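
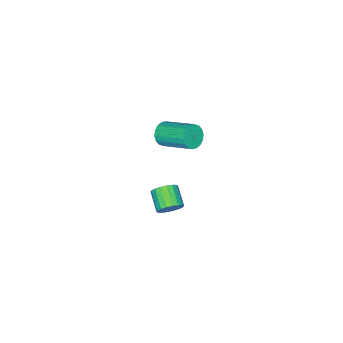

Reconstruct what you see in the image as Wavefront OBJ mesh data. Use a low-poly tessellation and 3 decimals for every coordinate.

v 3.735 2.868 -2.501
v 4.239 2.758 -2.138
v 3.688 1.961 -1.617
v 3.185 2.072 -1.979
v 4.098 2.951 -1.992
v 3.547 2.155 -1.47
v 3.885 3.128 -1.947
v 3.334 2.331 -1.425
v 3.643 3.253 -2.011
v 3.092 2.457 -1.489
v 3.419 3.303 -2.172
v 2.868 2.506 -1.65
v 3.257 3.266 -2.399
v 2.707 2.469 -1.877
v 3.191 3.15 -2.645
v 2.64 2.354 -2.123
v 3.232 2.979 -2.863
v 2.681 2.182 -2.342
v 3.373 2.785 -3.01
v 2.822 1.989 -2.488
v 3.586 2.609 -3.055
v 3.035 1.812 -2.533
v 3.828 2.483 -2.991
v 3.277 1.687 -2.469
v 4.052 2.434 -2.83
v 3.501 1.637 -2.308
v 4.213 2.471 -2.603
v 3.663 1.674 -2.081
v 4.28 2.586 -2.357
v 3.729 1.79 -1.835
v 3.76 2.575 2.988
v 4.124 2.804 2.541
v 4.065 4.353 3.286
v 3.7 4.125 3.732
v 3.871 2.843 2.44
v 3.811 4.392 3.184
v 3.595 2.829 2.446
v 3.536 4.378 3.191
v 3.352 2.765 2.561
v 3.293 4.314 3.305
v 3.19 2.663 2.759
v 3.131 4.213 3.504
v 3.141 2.544 3.003
v 3.081 4.094 3.748
v 3.214 2.431 3.244
v 3.155 3.981 3.989
v 3.395 2.347 3.434
v 3.336 3.896 4.179
v 3.649 2.308 3.536
v 3.589 3.857 4.28
v 3.924 2.322 3.529
v 3.865 3.871 4.274
v 4.167 2.386 3.415
v 4.108 3.935 4.159
v 4.329 2.487 3.216
v 4.27 4.037 3.961
v 4.379 2.606 2.972
v 4.319 4.156 3.717
v 4.305 2.719 2.731
v 4.246 4.269 3.476
f 2 1 5
f 2 5 3
f 3 5 6
f 3 6 4
f 5 1 7
f 5 7 6
f 6 7 8
f 6 8 4
f 7 1 9
f 7 9 8
f 8 9 10
f 8 10 4
f 9 1 11
f 9 11 10
f 10 11 12
f 10 12 4
f 11 1 13
f 11 13 12
f 12 13 14
f 12 14 4
f 13 1 15
f 13 15 14
f 14 15 16
f 14 16 4
f 15 1 17
f 15 17 16
f 16 17 18
f 16 18 4
f 17 1 19
f 17 19 18
f 18 19 20
f 18 20 4
f 19 1 21
f 19 21 20
f 20 21 22
f 20 22 4
f 21 1 23
f 21 23 22
f 22 23 24
f 22 24 4
f 23 1 25
f 23 25 24
f 24 25 26
f 24 26 4
f 25 1 27
f 25 27 26
f 26 27 28
f 26 28 4
f 27 1 29
f 27 29 28
f 28 29 30
f 28 30 4
f 29 1 2
f 29 2 30
f 30 2 3
f 30 3 4
f 32 31 35
f 32 35 33
f 33 35 36
f 33 36 34
f 35 31 37
f 35 37 36
f 36 37 38
f 36 38 34
f 37 31 39
f 37 39 38
f 38 39 40
f 38 40 34
f 39 31 41
f 39 41 40
f 40 41 42
f 40 42 34
f 41 31 43
f 41 43 42
f 42 43 44
f 42 44 34
f 43 31 45
f 43 45 44
f 44 45 46
f 44 46 34
f 45 31 47
f 45 47 46
f 46 47 48
f 46 48 34
f 47 31 49
f 47 49 48
f 48 49 50
f 48 50 34
f 49 31 51
f 49 51 50
f 50 51 52
f 50 52 34
f 51 31 53
f 51 53 52
f 52 53 54
f 52 54 34
f 53 31 55
f 53 55 54
f 54 55 56
f 54 56 34
f 55 31 57
f 55 57 56
f 56 57 58
f 56 58 34
f 57 31 59
f 57 59 58
f 58 59 60
f 58 60 34
f 59 31 32
f 59 32 60
f 60 32 33
f 60 33 34



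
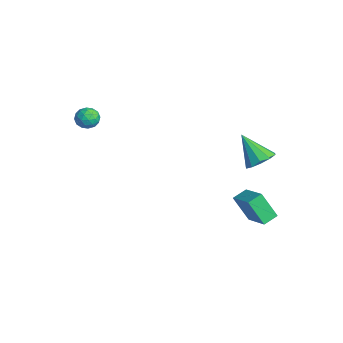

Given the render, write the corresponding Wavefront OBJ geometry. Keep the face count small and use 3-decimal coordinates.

v 3.192 3.601 -4.032
v 2.51 2.879 -2.436
v 2.928 4.517 -3.731
v 2.245 3.795 -2.135
v 4.935 3.825 -3.185
v 4.252 3.103 -1.589
v 4.67 4.741 -2.884
v 3.988 4.019 -1.288
v -3.259 -3.238 1.671
v -2.889 -3.552 2.306
v -4.191 -4.128 1.774
v -3.821 -4.442 2.409
v -4.161 -3.721 2.462
v -3.585 -3.171 2.398
v -3.495 -4.509 1.682
v -2.919 -3.959 1.618
v -3.034 -4.338 2.312
v -3.446 -3.851 2.794
v -3.634 -3.829 1.286
v -4.046 -3.342 1.768
v -2.992 -3.317 1.98
v -4.088 -4.363 2.1
v -4.288 -3.94 2.132
v -4.07 -4.124 2.504
v -3.402 -3.093 2.034
v -3.184 -3.278 2.407
v -3.932 -3.377 2.498
v -3.896 -4.402 1.673
v -3.678 -4.587 2.046
v -3.01 -3.556 1.576
v -2.792 -3.74 1.948
v -3.148 -4.303 1.582
v -2.86 -3.963 2.356
v -3.408 -4.487 2.417
v -3.216 -4.526 1.99
v -2.878 -4.202 1.952
v -3.102 -3.677 2.639
v -3.65 -4.201 2.7
v -3.85 -3.777 2.731
v -3.511 -3.453 2.694
v -3.188 -4.139 2.643
v -3.43 -3.479 1.38
v -3.978 -4.003 1.441
v -3.569 -4.227 1.386
v -3.23 -3.903 1.349
v -3.672 -3.193 1.663
v -4.22 -3.717 1.724
v -4.202 -3.478 2.128
v -3.864 -3.154 2.09
v -3.892 -3.541 1.437
v 3.558 4.086 1.26
v 4.182 3.313 1.373
v 2.382 3.374 2.86
v 4.385 3.776 1.729
v 4.272 4.358 1.905
v 3.886 4.836 1.835
v 3.375 5.027 1.545
v 2.934 4.86 1.146
v 2.731 4.397 0.791
v 2.844 3.815 0.614
v 3.229 3.337 0.685
v 3.74 3.145 0.975
f 2 4 1
f 5 2 1
f 1 4 3
f 3 5 1
f 2 8 4
f 6 2 5
f 6 8 2
f 4 8 3
f 7 5 3
f 3 8 7
f 7 6 5
f 8 6 7
f 9 46 25
f 46 20 49
f 25 49 14
f 46 49 25
f 9 25 21
f 25 14 26
f 21 26 10
f 25 26 21
f 9 21 30
f 21 10 31
f 30 31 16
f 21 31 30
f 9 30 42
f 30 16 45
f 42 45 19
f 30 45 42
f 9 42 46
f 42 19 50
f 46 50 20
f 42 50 46
f 10 26 37
f 26 14 40
f 37 40 18
f 26 40 37
f 14 49 27
f 49 20 48
f 27 48 13
f 49 48 27
f 20 50 47
f 50 19 43
f 47 43 11
f 50 43 47
f 19 45 44
f 45 16 32
f 44 32 15
f 45 32 44
f 16 31 36
f 31 10 33
f 36 33 17
f 31 33 36
f 12 38 24
f 38 18 39
f 24 39 13
f 38 39 24
f 12 24 22
f 24 13 23
f 22 23 11
f 24 23 22
f 12 22 29
f 22 11 28
f 29 28 15
f 22 28 29
f 12 29 34
f 29 15 35
f 34 35 17
f 29 35 34
f 12 34 38
f 34 17 41
f 38 41 18
f 34 41 38
f 13 39 27
f 39 18 40
f 27 40 14
f 39 40 27
f 11 23 47
f 23 13 48
f 47 48 20
f 23 48 47
f 15 28 44
f 28 11 43
f 44 43 19
f 28 43 44
f 17 35 36
f 35 15 32
f 36 32 16
f 35 32 36
f 18 41 37
f 41 17 33
f 37 33 10
f 41 33 37
f 52 51 54
f 52 54 53
f 54 51 55
f 54 55 53
f 55 51 56
f 55 56 53
f 56 51 57
f 56 57 53
f 57 51 58
f 57 58 53
f 58 51 59
f 58 59 53
f 59 51 60
f 59 60 53
f 60 51 61
f 60 61 53
f 61 51 62
f 61 62 53
f 62 51 52
f 62 52 53



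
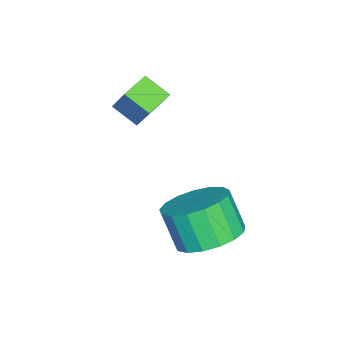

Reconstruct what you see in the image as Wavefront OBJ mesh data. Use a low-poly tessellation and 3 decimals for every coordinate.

v -0.776 1.764 3.306
v -1.018 0.964 3.8
v -0.381 2.253 4.293
v -0.623 1.454 4.786
v 0.123 1.386 3.134
v -0.119 0.587 3.627
v 0.518 1.876 4.12
v 0.276 1.076 4.614
v 2.736 4.189 0.988
v 3.719 4.206 1.327
v 3.327 3.647 2.491
v 2.344 3.631 2.152
v 3.535 4.644 1.474
v 3.143 4.086 2.639
v 3.167 4.978 1.511
v 2.775 4.419 2.676
v 2.701 5.131 1.427
v 2.309 4.573 2.592
v 2.243 5.068 1.243
v 1.851 4.51 2.408
v 1.898 4.804 1
v 1.506 4.246 2.165
v 1.745 4.4 0.755
v 1.352 3.841 1.919
v 1.819 3.946 0.562
v 1.426 3.388 1.727
v 2.103 3.549 0.467
v 1.711 2.99 1.632
v 2.532 3.298 0.492
v 2.14 2.74 1.657
v 3.008 3.251 0.63
v 2.616 2.693 1.794
v 3.422 3.42 0.849
v 3.03 2.861 2.014
v 3.678 3.764 1.101
v 3.286 3.206 2.266
f 2 4 1
f 5 2 1
f 1 4 3
f 3 5 1
f 2 8 4
f 6 2 5
f 6 8 2
f 4 8 3
f 7 5 3
f 3 8 7
f 7 6 5
f 8 6 7
f 10 9 13
f 10 13 11
f 11 13 14
f 11 14 12
f 13 9 15
f 13 15 14
f 14 15 16
f 14 16 12
f 15 9 17
f 15 17 16
f 16 17 18
f 16 18 12
f 17 9 19
f 17 19 18
f 18 19 20
f 18 20 12
f 19 9 21
f 19 21 20
f 20 21 22
f 20 22 12
f 21 9 23
f 21 23 22
f 22 23 24
f 22 24 12
f 23 9 25
f 23 25 24
f 24 25 26
f 24 26 12
f 25 9 27
f 25 27 26
f 26 27 28
f 26 28 12
f 27 9 29
f 27 29 28
f 28 29 30
f 28 30 12
f 29 9 31
f 29 31 30
f 30 31 32
f 30 32 12
f 31 9 33
f 31 33 32
f 32 33 34
f 32 34 12
f 33 9 35
f 33 35 34
f 34 35 36
f 34 36 12
f 35 9 10
f 35 10 36
f 36 10 11
f 36 11 12



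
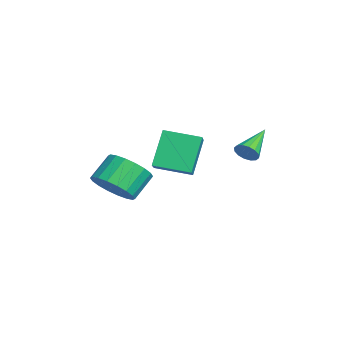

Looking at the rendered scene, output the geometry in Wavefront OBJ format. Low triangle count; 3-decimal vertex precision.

v 3.113 3.114 2.972
v 3.404 3.159 3.425
v 1.927 4.006 3.648
v 3.48 3.378 3.267
v 3.456 3.526 3.031
v 3.341 3.563 2.779
v 3.165 3.48 2.579
v 2.974 3.299 2.485
v 2.821 3.068 2.52
v 2.745 2.849 2.678
v 2.769 2.702 2.914
v 2.884 2.664 3.165
v 3.06 2.747 3.366
v 3.251 2.928 3.46
v -1.783 0.455 1.938
v -0.716 0.271 2.602
v -1.344 2 1.661
v -0.277 1.816 2.324
v -0.903 -0.076 0.376
v 0.164 -0.26 1.039
v -0.464 1.469 0.098
v 0.603 1.285 0.762
v -0.705 -1.788 -0.624
v 0.201 -1.287 -0.354
v -0.509 -0.491 0.554
v -1.415 -0.992 0.284
v 0.037 -1.022 -0.714
v -0.673 -0.227 0.193
v -0.274 -0.909 -1.057
v -0.984 -0.114 -0.149
v -0.67 -0.97 -1.313
v -1.38 -0.175 -0.406
v -1.074 -1.193 -1.433
v -1.784 -0.398 -0.526
v -1.404 -1.534 -1.393
v -2.114 -0.738 -0.486
v -1.596 -1.925 -1.2
v -2.306 -1.129 -0.293
v -1.611 -2.289 -0.894
v -2.321 -1.493 0.014
v -1.447 -2.553 -0.533
v -2.157 -1.758 0.374
v -1.136 -2.666 -0.191
v -1.846 -1.871 0.717
v -0.74 -2.605 0.066
v -1.45 -1.81 0.973
v -0.336 -2.382 0.186
v -1.046 -1.587 1.093
v -0.006 -2.042 0.146
v -0.716 -1.246 1.053
v 0.186 -1.651 -0.047
v -0.524 -0.855 0.86
f 2 1 4
f 2 4 3
f 4 1 5
f 4 5 3
f 5 1 6
f 5 6 3
f 6 1 7
f 6 7 3
f 7 1 8
f 7 8 3
f 8 1 9
f 8 9 3
f 9 1 10
f 9 10 3
f 10 1 11
f 10 11 3
f 11 1 12
f 11 12 3
f 12 1 13
f 12 13 3
f 13 1 14
f 13 14 3
f 14 1 2
f 14 2 3
f 16 18 15
f 19 16 15
f 15 18 17
f 17 19 15
f 16 22 18
f 20 16 19
f 20 22 16
f 18 22 17
f 21 19 17
f 17 22 21
f 21 20 19
f 22 20 21
f 24 23 27
f 24 27 25
f 25 27 28
f 25 28 26
f 27 23 29
f 27 29 28
f 28 29 30
f 28 30 26
f 29 23 31
f 29 31 30
f 30 31 32
f 30 32 26
f 31 23 33
f 31 33 32
f 32 33 34
f 32 34 26
f 33 23 35
f 33 35 34
f 34 35 36
f 34 36 26
f 35 23 37
f 35 37 36
f 36 37 38
f 36 38 26
f 37 23 39
f 37 39 38
f 38 39 40
f 38 40 26
f 39 23 41
f 39 41 40
f 40 41 42
f 40 42 26
f 41 23 43
f 41 43 42
f 42 43 44
f 42 44 26
f 43 23 45
f 43 45 44
f 44 45 46
f 44 46 26
f 45 23 47
f 45 47 46
f 46 47 48
f 46 48 26
f 47 23 49
f 47 49 48
f 48 49 50
f 48 50 26
f 49 23 51
f 49 51 50
f 50 51 52
f 50 52 26
f 51 23 24
f 51 24 52
f 52 24 25
f 52 25 26



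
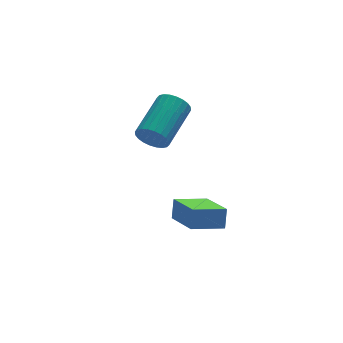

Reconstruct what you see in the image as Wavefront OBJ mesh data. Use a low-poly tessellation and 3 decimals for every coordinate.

v -0.211 -2.753 -1.047
v -0.032 -2.443 -0.332
v -0.314 -1.177 -1.703
v -0.135 -0.867 -0.988
v 0.995 -2.793 -1.332
v 1.174 -2.483 -0.617
v 0.892 -1.217 -1.988
v 1.071 -0.907 -1.273
v -0.915 -0.917 2.451
v -0.577 -0.987 1.924
v 0.633 0.208 2.542
v 0.295 0.277 3.069
v -0.727 -0.803 1.86
v 0.484 0.392 2.479
v -0.905 -0.636 1.887
v 0.305 0.559 2.506
v -1.085 -0.512 2
v 0.125 0.683 2.618
v -1.239 -0.449 2.181
v -0.029 0.746 2.8
v -1.344 -0.458 2.403
v -0.134 0.737 3.022
v -1.384 -0.537 2.633
v -0.173 0.658 3.251
v -1.352 -0.674 2.834
v -0.141 0.521 3.453
v -1.253 -0.848 2.978
v -0.043 0.347 3.596
v -1.104 -1.032 3.041
v 0.107 0.163 3.66
v -0.925 -1.199 3.014
v 0.285 -0.004 3.633
v -0.745 -1.323 2.902
v 0.465 -0.128 3.52
v -0.591 -1.386 2.72
v 0.619 -0.191 3.339
v -0.486 -1.377 2.498
v 0.724 -0.182 3.117
v -0.447 -1.298 2.269
v 0.764 -0.103 2.887
v -0.479 -1.161 2.067
v 0.732 0.034 2.686
f 2 4 1
f 5 2 1
f 1 4 3
f 3 5 1
f 2 8 4
f 6 2 5
f 6 8 2
f 4 8 3
f 7 5 3
f 3 8 7
f 7 6 5
f 8 6 7
f 10 9 13
f 10 13 11
f 11 13 14
f 11 14 12
f 13 9 15
f 13 15 14
f 14 15 16
f 14 16 12
f 15 9 17
f 15 17 16
f 16 17 18
f 16 18 12
f 17 9 19
f 17 19 18
f 18 19 20
f 18 20 12
f 19 9 21
f 19 21 20
f 20 21 22
f 20 22 12
f 21 9 23
f 21 23 22
f 22 23 24
f 22 24 12
f 23 9 25
f 23 25 24
f 24 25 26
f 24 26 12
f 25 9 27
f 25 27 26
f 26 27 28
f 26 28 12
f 27 9 29
f 27 29 28
f 28 29 30
f 28 30 12
f 29 9 31
f 29 31 30
f 30 31 32
f 30 32 12
f 31 9 33
f 31 33 32
f 32 33 34
f 32 34 12
f 33 9 35
f 33 35 34
f 34 35 36
f 34 36 12
f 35 9 37
f 35 37 36
f 36 37 38
f 36 38 12
f 37 9 39
f 37 39 38
f 38 39 40
f 38 40 12
f 39 9 41
f 39 41 40
f 40 41 42
f 40 42 12
f 41 9 10
f 41 10 42
f 42 10 11
f 42 11 12



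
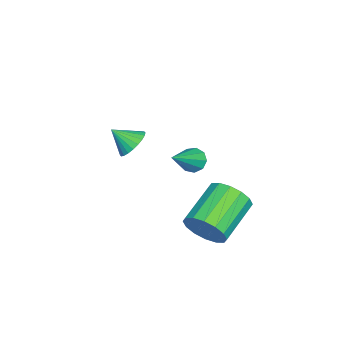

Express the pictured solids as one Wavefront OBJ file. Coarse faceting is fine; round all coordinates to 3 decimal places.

v -2.965 -2.901 1.519
v -2.643 -3.341 0.976
v -2.915 -3.779 2.261
v -2.4 -3.219 1.104
v -2.243 -3.048 1.296
v -2.197 -2.855 1.521
v -2.267 -2.669 1.746
v -2.444 -2.518 1.937
v -2.7 -2.426 2.064
v -2.996 -2.406 2.108
v -3.288 -2.461 2.063
v -3.531 -2.583 1.934
v -3.687 -2.754 1.743
v -3.734 -2.947 1.517
v -3.664 -3.133 1.292
v -3.487 -3.284 1.102
v -3.231 -3.376 0.975
v -2.934 -3.396 0.931
v 0.058 0.368 3.393
v 0.335 0.136 2.939
v 1.502 -0.088 4.507
v 0.429 0.52 2.974
v 0.349 0.833 3.205
v 0.133 0.928 3.524
v -0.118 0.76 3.782
v -0.287 0.409 3.857
v -0.295 0.039 3.716
v -0.137 -0.178 3.423
v 0.111 -0.139 3.116
v 1.573 1.228 0.63
v 2.024 1.745 1.287
v 0.237 2.309 2.068
v -0.213 1.792 1.41
v 1.956 2.051 0.908
v 0.169 2.616 1.689
v 1.785 2.137 0.455
v -0.002 2.702 1.236
v 1.557 1.979 0.049
v -0.229 2.544 0.83
v 1.334 1.62 -0.202
v -0.453 2.185 0.579
v 1.175 1.156 -0.23
v -0.612 1.72 0.551
v 1.123 0.711 -0.028
v -0.664 1.275 0.753
v 1.191 0.404 0.351
v -0.596 0.969 1.132
v 1.362 0.318 0.804
v -0.425 0.883 1.585
v 1.589 0.476 1.21
v -0.197 1.041 1.991
v 1.813 0.835 1.461
v 0.026 1.4 2.242
v 1.972 1.3 1.489
v 0.185 1.864 2.27
f 2 1 4
f 2 4 3
f 4 1 5
f 4 5 3
f 5 1 6
f 5 6 3
f 6 1 7
f 6 7 3
f 7 1 8
f 7 8 3
f 8 1 9
f 8 9 3
f 9 1 10
f 9 10 3
f 10 1 11
f 10 11 3
f 11 1 12
f 11 12 3
f 12 1 13
f 12 13 3
f 13 1 14
f 13 14 3
f 14 1 15
f 14 15 3
f 15 1 16
f 15 16 3
f 16 1 17
f 16 17 3
f 17 1 18
f 17 18 3
f 18 1 2
f 18 2 3
f 20 19 22
f 20 22 21
f 22 19 23
f 22 23 21
f 23 19 24
f 23 24 21
f 24 19 25
f 24 25 21
f 25 19 26
f 25 26 21
f 26 19 27
f 26 27 21
f 27 19 28
f 27 28 21
f 28 19 29
f 28 29 21
f 29 19 20
f 29 20 21
f 31 30 34
f 31 34 32
f 32 34 35
f 32 35 33
f 34 30 36
f 34 36 35
f 35 36 37
f 35 37 33
f 36 30 38
f 36 38 37
f 37 38 39
f 37 39 33
f 38 30 40
f 38 40 39
f 39 40 41
f 39 41 33
f 40 30 42
f 40 42 41
f 41 42 43
f 41 43 33
f 42 30 44
f 42 44 43
f 43 44 45
f 43 45 33
f 44 30 46
f 44 46 45
f 45 46 47
f 45 47 33
f 46 30 48
f 46 48 47
f 47 48 49
f 47 49 33
f 48 30 50
f 48 50 49
f 49 50 51
f 49 51 33
f 50 30 52
f 50 52 51
f 51 52 53
f 51 53 33
f 52 30 54
f 52 54 53
f 53 54 55
f 53 55 33
f 54 30 31
f 54 31 55
f 55 31 32
f 55 32 33



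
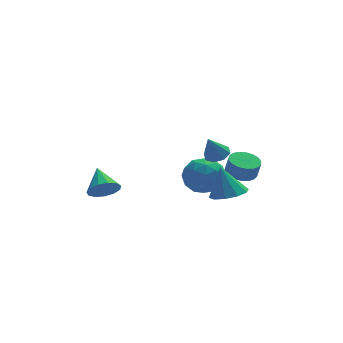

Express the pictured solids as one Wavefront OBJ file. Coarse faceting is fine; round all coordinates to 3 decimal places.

v 3.54 0.339 -0.252
v 4.056 -0.347 -0.446
v 4.217 -0.504 0.539
v 3.7 0.181 0.732
v 4.296 -0.07 -0.441
v 4.456 -0.228 0.544
v 4.405 0.277 -0.403
v 4.565 0.12 0.582
v 4.364 0.635 -0.339
v 4.524 0.478 0.646
v 4.181 0.942 -0.26
v 4.341 0.784 0.724
v 3.886 1.144 -0.18
v 4.047 0.987 0.805
v 3.532 1.207 -0.112
v 3.693 1.05 0.872
v 3.18 1.12 -0.069
v 3.34 0.963 0.916
v 2.889 0.898 -0.057
v 3.05 0.741 0.928
v 2.711 0.579 -0.079
v 2.872 0.422 0.906
v 2.677 0.219 -0.131
v 2.837 0.061 0.854
v 2.791 -0.121 -0.204
v 2.951 -0.279 0.781
v 3.035 -0.381 -0.285
v 3.195 -0.539 0.699
v 3.366 -0.517 -0.361
v 3.527 -0.675 0.624
v 3.728 -0.505 -0.418
v 3.888 -0.662 0.567
v 2.405 1.569 0.185
v 2.899 0.887 -0.727
v 0.581 1.313 -0.613
v 1.075 0.631 -1.525
v 1.051 0.192 -0.365
v 2.179 0.35 0.129
v 1.301 1.85 -1.469
v 2.429 2.008 -0.975
v 2.217 1.061 -1.748
v 2.063 0.036 -1.066
v 1.417 2.164 -0.274
v 1.263 1.139 0.408
v 2.812 1.251 -0.201
v 0.668 0.949 -1.139
v 0.654 0.691 -0.457
v 0.944 0.291 -0.993
v 2.389 0.935 0.302
v 2.679 0.534 -0.234
v 1.593 0.125 -0.021
v 0.801 1.666 -1.106
v 1.091 1.265 -1.642
v 2.536 1.909 -0.347
v 2.826 1.509 -0.883
v 1.887 2.075 -1.319
v 2.702 0.952 -1.337
v 1.63 0.802 -1.806
v 1.763 1.518 -1.773
v 2.425 1.611 -1.483
v 2.611 0.35 -0.936
v 1.539 0.199 -1.405
v 1.525 -0.059 -0.723
v 2.188 0.034 -0.433
v 2.21 0.452 -1.537
v 1.941 2.001 0.065
v 0.869 1.85 -0.404
v 1.292 2.166 -0.907
v 1.955 2.259 -0.617
v 1.85 1.398 0.466
v 0.778 1.248 -0.003
v 1.055 0.589 0.143
v 1.717 0.682 0.433
v 1.27 1.748 0.197
v -3.251 2.958 -2.112
v -2.344 2.835 -1.857
v -3.289 4.422 -1.268
v -2.335 3.102 -2.32
v -2.617 3.324 -2.718
v -3.1 3.429 -2.923
v -3.631 3.385 -2.87
v -4.041 3.205 -2.577
v -4.2 2.947 -2.136
v -4.058 2.692 -1.688
v -3.659 2.522 -1.374
v -3.131 2.49 -1.294
v -2.641 2.607 -1.474
v 1.808 -1.078 2.301
v 2.157 -0.488 2.552
v 1.252 -1.302 3.599
v 1.648 -0.368 2.354
v 1.233 -0.665 2.125
v 1.156 -1.203 1.999
v 1.46 -1.669 2.05
v 1.969 -1.788 2.248
v 2.384 -1.492 2.477
v 2.461 -0.953 2.603
v 2.322 -1.536 -0.518
v 3.07 -2.195 -0.159
v 2.038 -0.944 1.158
v 3.358 -1.626 -0.311
v 3.249 -1.023 -0.542
v 2.787 -0.616 -0.764
v 2.147 -0.56 -0.892
v 1.574 -0.877 -0.878
v 1.286 -1.446 -0.725
v 1.395 -2.049 -0.494
v 1.857 -2.456 -0.272
v 2.497 -2.512 -0.144
f 2 1 5
f 2 5 3
f 3 5 6
f 3 6 4
f 5 1 7
f 5 7 6
f 6 7 8
f 6 8 4
f 7 1 9
f 7 9 8
f 8 9 10
f 8 10 4
f 9 1 11
f 9 11 10
f 10 11 12
f 10 12 4
f 11 1 13
f 11 13 12
f 12 13 14
f 12 14 4
f 13 1 15
f 13 15 14
f 14 15 16
f 14 16 4
f 15 1 17
f 15 17 16
f 16 17 18
f 16 18 4
f 17 1 19
f 17 19 18
f 18 19 20
f 18 20 4
f 19 1 21
f 19 21 20
f 20 21 22
f 20 22 4
f 21 1 23
f 21 23 22
f 22 23 24
f 22 24 4
f 23 1 25
f 23 25 24
f 24 25 26
f 24 26 4
f 25 1 27
f 25 27 26
f 26 27 28
f 26 28 4
f 27 1 29
f 27 29 28
f 28 29 30
f 28 30 4
f 29 1 31
f 29 31 30
f 30 31 32
f 30 32 4
f 31 1 2
f 31 2 32
f 32 2 3
f 32 3 4
f 33 70 49
f 70 44 73
f 49 73 38
f 70 73 49
f 33 49 45
f 49 38 50
f 45 50 34
f 49 50 45
f 33 45 54
f 45 34 55
f 54 55 40
f 45 55 54
f 33 54 66
f 54 40 69
f 66 69 43
f 54 69 66
f 33 66 70
f 66 43 74
f 70 74 44
f 66 74 70
f 34 50 61
f 50 38 64
f 61 64 42
f 50 64 61
f 38 73 51
f 73 44 72
f 51 72 37
f 73 72 51
f 44 74 71
f 74 43 67
f 71 67 35
f 74 67 71
f 43 69 68
f 69 40 56
f 68 56 39
f 69 56 68
f 40 55 60
f 55 34 57
f 60 57 41
f 55 57 60
f 36 62 48
f 62 42 63
f 48 63 37
f 62 63 48
f 36 48 46
f 48 37 47
f 46 47 35
f 48 47 46
f 36 46 53
f 46 35 52
f 53 52 39
f 46 52 53
f 36 53 58
f 53 39 59
f 58 59 41
f 53 59 58
f 36 58 62
f 58 41 65
f 62 65 42
f 58 65 62
f 37 63 51
f 63 42 64
f 51 64 38
f 63 64 51
f 35 47 71
f 47 37 72
f 71 72 44
f 47 72 71
f 39 52 68
f 52 35 67
f 68 67 43
f 52 67 68
f 41 59 60
f 59 39 56
f 60 56 40
f 59 56 60
f 42 65 61
f 65 41 57
f 61 57 34
f 65 57 61
f 76 75 78
f 76 78 77
f 78 75 79
f 78 79 77
f 79 75 80
f 79 80 77
f 80 75 81
f 80 81 77
f 81 75 82
f 81 82 77
f 82 75 83
f 82 83 77
f 83 75 84
f 83 84 77
f 84 75 85
f 84 85 77
f 85 75 86
f 85 86 77
f 86 75 87
f 86 87 77
f 87 75 76
f 87 76 77
f 89 88 91
f 89 91 90
f 91 88 92
f 91 92 90
f 92 88 93
f 92 93 90
f 93 88 94
f 93 94 90
f 94 88 95
f 94 95 90
f 95 88 96
f 95 96 90
f 96 88 97
f 96 97 90
f 97 88 89
f 97 89 90
f 99 98 101
f 99 101 100
f 101 98 102
f 101 102 100
f 102 98 103
f 102 103 100
f 103 98 104
f 103 104 100
f 104 98 105
f 104 105 100
f 105 98 106
f 105 106 100
f 106 98 107
f 106 107 100
f 107 98 108
f 107 108 100
f 108 98 109
f 108 109 100
f 109 98 99
f 109 99 100



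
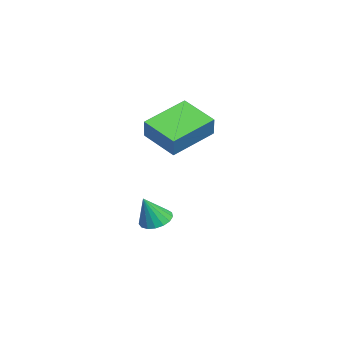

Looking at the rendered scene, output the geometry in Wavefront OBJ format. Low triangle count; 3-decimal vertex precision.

v 1.292 -0.549 -0.965
v 1.63 -1.081 -1.269
v 1.688 -1.011 0.285
v 1.861 -0.839 -1.252
v 1.962 -0.53 -1.17
v 1.909 -0.226 -1.04
v 1.715 0.005 -0.894
v 1.424 0.109 -0.763
v 1.104 0.062 -0.679
v 0.826 -0.125 -0.661
v 0.655 -0.409 -0.712
v 0.63 -0.724 -0.821
v 0.757 -1 -0.963
v 1.007 -1.172 -1.105
v 1.322 -1.202 -1.216
v 0.131 0.509 4.188
v 0.678 0.533 5.084
v 1.135 1.648 3.544
v 1.682 1.673 4.44
v 1.358 -0.973 3.48
v 1.905 -0.948 4.376
v 2.362 0.167 2.836
v 2.909 0.191 3.732
f 2 1 4
f 2 4 3
f 4 1 5
f 4 5 3
f 5 1 6
f 5 6 3
f 6 1 7
f 6 7 3
f 7 1 8
f 7 8 3
f 8 1 9
f 8 9 3
f 9 1 10
f 9 10 3
f 10 1 11
f 10 11 3
f 11 1 12
f 11 12 3
f 12 1 13
f 12 13 3
f 13 1 14
f 13 14 3
f 14 1 15
f 14 15 3
f 15 1 2
f 15 2 3
f 17 19 16
f 20 17 16
f 16 19 18
f 18 20 16
f 17 23 19
f 21 17 20
f 21 23 17
f 19 23 18
f 22 20 18
f 18 23 22
f 22 21 20
f 23 21 22



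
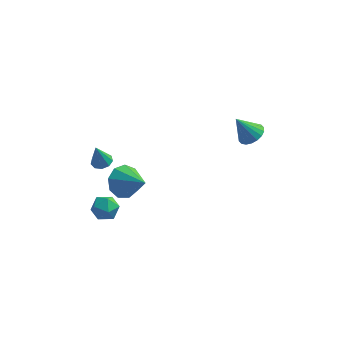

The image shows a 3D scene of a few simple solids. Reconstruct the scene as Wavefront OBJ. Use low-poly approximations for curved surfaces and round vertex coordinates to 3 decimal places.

v -2.721 -1.167 -2.311
v -2.216 -1.866 -2.34
v -3.784 -1.914 -2.82
v -3.279 -2.613 -2.849
v -3.522 -2.287 -2.088
v -2.866 -1.826 -1.774
v -3.134 -1.954 -3.386
v -2.478 -1.493 -3.072
v -2.472 -2.352 -3.004
v -2.712 -2.558 -2.202
v -3.288 -1.222 -2.958
v -3.528 -1.428 -2.156
v 4.355 3.259 -0.277
v 5.008 3.535 0.155
v 3.485 3.201 1.077
v 4.836 3.847 0.058
v 4.568 4.043 -0.106
v 4.259 4.083 -0.303
v 3.968 3.96 -0.495
v 3.754 3.699 -0.644
v 3.659 3.35 -0.72
v 3.702 2.983 -0.708
v 3.874 2.671 -0.611
v 4.142 2.476 -0.448
v 4.451 2.435 -0.25
v 4.742 2.558 -0.058
v 4.956 2.82 0.091
v 5.051 3.169 0.167
v -3.462 0.183 -0.546
v -2.854 0.164 -0.426
v -3.738 0.017 0.826
v -2.993 0.564 -0.406
v -3.352 0.786 -0.451
v -3.762 0.725 -0.541
v -4.032 0.411 -0.633
v -4.035 -0.01 -0.685
v -3.769 -0.341 -0.672
v -3.36 -0.426 -0.6
v -2.999 -0.227 -0.503
v -2.109 -0.774 -1.237
v -1.772 -1.311 -2.087
v -0.811 -1.786 -0.083
v -1.378 -0.708 -2.002
v -1.326 -0.136 -1.559
v -1.64 0.137 -0.965
v -2.174 -0.016 -0.499
v -2.677 -0.524 -0.378
v -2.915 -1.149 -0.659
v -2.775 -1.598 -1.21
v -2.324 -1.662 -1.774
f 1 12 6
f 1 6 2
f 1 2 8
f 1 8 11
f 1 11 12
f 2 6 10
f 6 12 5
f 12 11 3
f 11 8 7
f 8 2 9
f 4 10 5
f 4 5 3
f 4 3 7
f 4 7 9
f 4 9 10
f 5 10 6
f 3 5 12
f 7 3 11
f 9 7 8
f 10 9 2
f 14 13 16
f 14 16 15
f 16 13 17
f 16 17 15
f 17 13 18
f 17 18 15
f 18 13 19
f 18 19 15
f 19 13 20
f 19 20 15
f 20 13 21
f 20 21 15
f 21 13 22
f 21 22 15
f 22 13 23
f 22 23 15
f 23 13 24
f 23 24 15
f 24 13 25
f 24 25 15
f 25 13 26
f 25 26 15
f 26 13 27
f 26 27 15
f 27 13 28
f 27 28 15
f 28 13 14
f 28 14 15
f 30 29 32
f 30 32 31
f 32 29 33
f 32 33 31
f 33 29 34
f 33 34 31
f 34 29 35
f 34 35 31
f 35 29 36
f 35 36 31
f 36 29 37
f 36 37 31
f 37 29 38
f 37 38 31
f 38 29 39
f 38 39 31
f 39 29 30
f 39 30 31
f 41 40 43
f 41 43 42
f 43 40 44
f 43 44 42
f 44 40 45
f 44 45 42
f 45 40 46
f 45 46 42
f 46 40 47
f 46 47 42
f 47 40 48
f 47 48 42
f 48 40 49
f 48 49 42
f 49 40 50
f 49 50 42
f 50 40 41
f 50 41 42



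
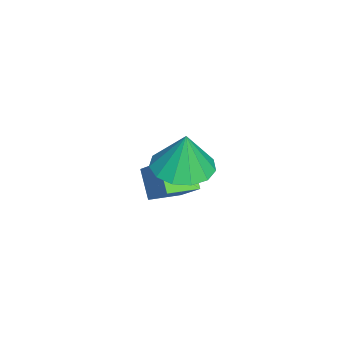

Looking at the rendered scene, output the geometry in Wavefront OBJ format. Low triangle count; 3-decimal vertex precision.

v -1.875 -0.483 -2.141
v -1.237 -0.205 -2.22
v -1.785 -0.397 -1.119
v -1.491 0.097 -2.223
v -1.867 0.214 -2.201
v -2.245 0.11 -2.159
v -2.506 -0.182 -2.112
v -2.566 -0.57 -2.074
v -2.406 -0.93 -2.057
v -2.078 -1.149 -2.068
v -1.685 -1.156 -2.101
v -1.352 -0.949 -2.147
v -1.185 -0.594 -2.192
v -3.771 -0.814 -4.69
v -4.31 -1.078 -4.102
v -3.252 -0.308 -3.987
v -3.79 -0.573 -3.399
v -3.31 -1.467 -4.561
v -3.848 -1.732 -3.973
v -2.79 -0.962 -3.858
v -3.329 -1.226 -3.27
f 2 1 4
f 2 4 3
f 4 1 5
f 4 5 3
f 5 1 6
f 5 6 3
f 6 1 7
f 6 7 3
f 7 1 8
f 7 8 3
f 8 1 9
f 8 9 3
f 9 1 10
f 9 10 3
f 10 1 11
f 10 11 3
f 11 1 12
f 11 12 3
f 12 1 13
f 12 13 3
f 13 1 2
f 13 2 3
f 15 17 14
f 18 15 14
f 14 17 16
f 16 18 14
f 15 21 17
f 19 15 18
f 19 21 15
f 17 21 16
f 20 18 16
f 16 21 20
f 20 19 18
f 21 19 20



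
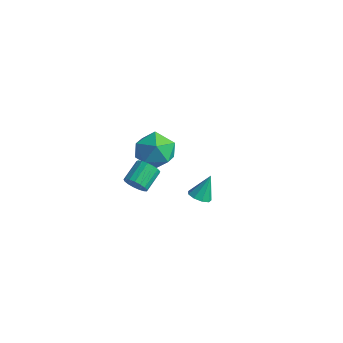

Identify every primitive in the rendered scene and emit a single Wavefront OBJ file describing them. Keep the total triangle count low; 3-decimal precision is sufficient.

v -0.602 -0.396 1.13
v -0.097 -0.137 0.793
v -0.293 0.975 1.353
v -0.798 0.716 1.69
v -0.347 -0.086 0.606
v -0.543 1.025 1.166
v -0.655 -0.107 0.539
v -0.851 1.004 1.099
v -0.951 -0.194 0.607
v -1.147 0.918 1.168
v -1.167 -0.327 0.795
v -1.363 0.785 1.356
v -1.253 -0.475 1.06
v -1.449 0.636 1.621
v -1.191 -0.606 1.341
v -1.387 0.505 1.901
v -0.994 -0.688 1.573
v -1.189 0.423 2.134
v -0.706 -0.704 1.704
v -0.902 0.408 2.265
v -0.395 -0.648 1.703
v -0.591 0.463 2.264
v -0.132 -0.535 1.571
v -0.328 0.576 2.132
v 0.024 -0.39 1.338
v -0.172 0.721 1.898
v 0.037 -0.246 1.057
v -0.159 0.865 1.617
v 3.301 -0.125 2.626
v 3.899 -0.14 2.584
v 3.399 0.545 3.794
v 3.754 0.198 2.402
v 3.397 0.385 2.325
v 2.995 0.333 2.389
v 2.736 0.067 2.564
v 2.741 -0.289 2.768
v 3.008 -0.569 2.906
v 3.412 -0.641 2.913
v 3.764 -0.471 2.786
v -4.281 3.865 -0.326
v -3.675 4.08 -1.362
v -2.625 3.18 0.502
v -2.019 3.395 -0.534
v -2.421 4.328 0.142
v -3.444 4.75 -0.369
v -2.856 2.51 -0.491
v -3.879 2.932 -1.002
v -2.794 3.242 -1.464
v -2.525 4.366 -1.073
v -3.775 2.894 0.213
v -3.506 4.018 0.604
f 2 1 5
f 2 5 3
f 3 5 6
f 3 6 4
f 5 1 7
f 5 7 6
f 6 7 8
f 6 8 4
f 7 1 9
f 7 9 8
f 8 9 10
f 8 10 4
f 9 1 11
f 9 11 10
f 10 11 12
f 10 12 4
f 11 1 13
f 11 13 12
f 12 13 14
f 12 14 4
f 13 1 15
f 13 15 14
f 14 15 16
f 14 16 4
f 15 1 17
f 15 17 16
f 16 17 18
f 16 18 4
f 17 1 19
f 17 19 18
f 18 19 20
f 18 20 4
f 19 1 21
f 19 21 20
f 20 21 22
f 20 22 4
f 21 1 23
f 21 23 22
f 22 23 24
f 22 24 4
f 23 1 25
f 23 25 24
f 24 25 26
f 24 26 4
f 25 1 27
f 25 27 26
f 26 27 28
f 26 28 4
f 27 1 2
f 27 2 28
f 28 2 3
f 28 3 4
f 30 29 32
f 30 32 31
f 32 29 33
f 32 33 31
f 33 29 34
f 33 34 31
f 34 29 35
f 34 35 31
f 35 29 36
f 35 36 31
f 36 29 37
f 36 37 31
f 37 29 38
f 37 38 31
f 38 29 39
f 38 39 31
f 39 29 30
f 39 30 31
f 40 51 45
f 40 45 41
f 40 41 47
f 40 47 50
f 40 50 51
f 41 45 49
f 45 51 44
f 51 50 42
f 50 47 46
f 47 41 48
f 43 49 44
f 43 44 42
f 43 42 46
f 43 46 48
f 43 48 49
f 44 49 45
f 42 44 51
f 46 42 50
f 48 46 47
f 49 48 41



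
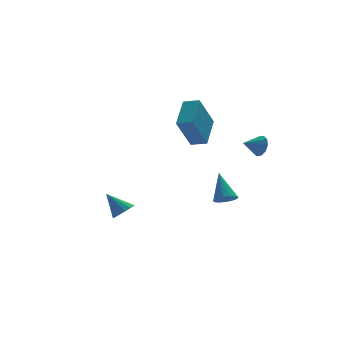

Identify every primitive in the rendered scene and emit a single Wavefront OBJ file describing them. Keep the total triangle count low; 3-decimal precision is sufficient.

v -3.602 -2.243 -0.795
v -3.023 -2.171 -0.466
v -4.278 -1.517 0.235
v -3.043 -1.894 -0.675
v -3.213 -1.711 -0.915
v -3.487 -1.67 -1.123
v -3.792 -1.783 -1.244
v -4.047 -2.019 -1.244
v -4.182 -2.315 -1.124
v -4.161 -2.592 -0.916
v -3.991 -2.775 -0.675
v -3.717 -2.816 -0.467
v -3.412 -2.703 -0.347
v -3.158 -2.467 -0.346
v 3.267 1.745 -2.552
v 3.895 1.935 -2.729
v 3.313 2.955 -1.088
v 3.702 2.14 -2.893
v 3.41 2.255 -2.978
v 3.085 2.252 -2.966
v 2.801 2.134 -2.859
v 2.624 1.926 -2.681
v 2.594 1.677 -2.474
v 2.719 1.443 -2.285
v 2.969 1.278 -2.157
v 3.287 1.221 -2.119
v 3.6 1.283 -2.18
v 3.837 1.451 -2.327
v 3.944 1.686 -2.525
v 4.034 -1.076 2.298
v 4.28 -1.396 2.858
v 3.066 -1.184 2.662
v 4.265 -0.978 2.941
v 4.162 -0.598 2.778
v 4.009 -0.4 2.432
v 3.867 -0.46 2.035
v 3.788 -0.756 1.738
v 3.803 -1.174 1.655
v 3.907 -1.555 1.818
v 4.059 -1.752 2.163
v 4.201 -1.692 2.561
v 1.078 0.855 3.65
v 1.981 2.339 4.599
v 0.378 1.414 3.441
v 1.281 2.899 4.39
v 2.079 1.421 1.81
v 2.982 2.906 2.759
v 1.379 1.981 1.601
v 2.282 3.465 2.55
f 2 1 4
f 2 4 3
f 4 1 5
f 4 5 3
f 5 1 6
f 5 6 3
f 6 1 7
f 6 7 3
f 7 1 8
f 7 8 3
f 8 1 9
f 8 9 3
f 9 1 10
f 9 10 3
f 10 1 11
f 10 11 3
f 11 1 12
f 11 12 3
f 12 1 13
f 12 13 3
f 13 1 14
f 13 14 3
f 14 1 2
f 14 2 3
f 16 15 18
f 16 18 17
f 18 15 19
f 18 19 17
f 19 15 20
f 19 20 17
f 20 15 21
f 20 21 17
f 21 15 22
f 21 22 17
f 22 15 23
f 22 23 17
f 23 15 24
f 23 24 17
f 24 15 25
f 24 25 17
f 25 15 26
f 25 26 17
f 26 15 27
f 26 27 17
f 27 15 28
f 27 28 17
f 28 15 29
f 28 29 17
f 29 15 16
f 29 16 17
f 31 30 33
f 31 33 32
f 33 30 34
f 33 34 32
f 34 30 35
f 34 35 32
f 35 30 36
f 35 36 32
f 36 30 37
f 36 37 32
f 37 30 38
f 37 38 32
f 38 30 39
f 38 39 32
f 39 30 40
f 39 40 32
f 40 30 41
f 40 41 32
f 41 30 31
f 41 31 32
f 43 45 42
f 46 43 42
f 42 45 44
f 44 46 42
f 43 49 45
f 47 43 46
f 47 49 43
f 45 49 44
f 48 46 44
f 44 49 48
f 48 47 46
f 49 47 48



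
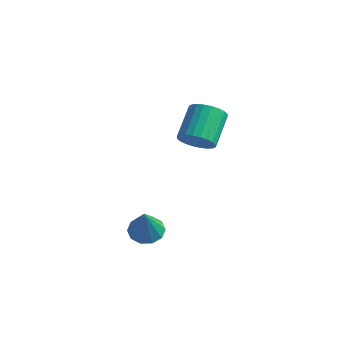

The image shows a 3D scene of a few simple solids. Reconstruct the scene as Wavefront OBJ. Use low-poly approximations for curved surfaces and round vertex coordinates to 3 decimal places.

v -3.155 1.985 1.57
v -2.379 2.354 1.546
v -2.949 3.624 2.687
v -3.725 3.255 2.71
v -2.534 2.512 1.294
v -3.104 3.782 2.435
v -2.783 2.589 1.083
v -3.353 3.859 2.224
v -3.089 2.574 0.946
v -3.659 3.844 2.087
v -3.405 2.47 0.905
v -3.975 3.74 2.046
v -3.683 2.291 0.964
v -4.254 3.562 2.105
v -3.881 2.067 1.116
v -4.451 3.337 2.257
v -3.968 1.829 1.337
v -4.538 3.099 2.477
v -3.931 1.616 1.593
v -4.501 2.886 2.734
v -3.776 1.458 1.845
v -4.346 2.728 2.986
v -3.527 1.381 2.056
v -4.097 2.651 3.197
v -3.221 1.396 2.193
v -3.791 2.666 3.334
v -2.905 1.5 2.234
v -3.475 2.77 3.375
v -2.626 1.678 2.175
v -3.197 2.949 3.316
v -2.429 1.903 2.023
v -2.999 3.173 3.164
v -2.342 2.141 1.803
v -2.912 3.411 2.943
v -1.652 -2.308 -1.249
v -1.116 -1.755 -1.22
v -0.968 -3.052 0.349
v -1.499 -1.601 -0.984
v -1.941 -1.716 -0.849
v -2.272 -2.058 -0.867
v -2.366 -2.495 -1.03
v -2.187 -2.86 -1.277
v -1.804 -3.015 -1.513
v -1.362 -2.899 -1.648
v -1.031 -2.558 -1.63
v -0.937 -2.121 -1.467
f 2 1 5
f 2 5 3
f 3 5 6
f 3 6 4
f 5 1 7
f 5 7 6
f 6 7 8
f 6 8 4
f 7 1 9
f 7 9 8
f 8 9 10
f 8 10 4
f 9 1 11
f 9 11 10
f 10 11 12
f 10 12 4
f 11 1 13
f 11 13 12
f 12 13 14
f 12 14 4
f 13 1 15
f 13 15 14
f 14 15 16
f 14 16 4
f 15 1 17
f 15 17 16
f 16 17 18
f 16 18 4
f 17 1 19
f 17 19 18
f 18 19 20
f 18 20 4
f 19 1 21
f 19 21 20
f 20 21 22
f 20 22 4
f 21 1 23
f 21 23 22
f 22 23 24
f 22 24 4
f 23 1 25
f 23 25 24
f 24 25 26
f 24 26 4
f 25 1 27
f 25 27 26
f 26 27 28
f 26 28 4
f 27 1 29
f 27 29 28
f 28 29 30
f 28 30 4
f 29 1 31
f 29 31 30
f 30 31 32
f 30 32 4
f 31 1 33
f 31 33 32
f 32 33 34
f 32 34 4
f 33 1 2
f 33 2 34
f 34 2 3
f 34 3 4
f 36 35 38
f 36 38 37
f 38 35 39
f 38 39 37
f 39 35 40
f 39 40 37
f 40 35 41
f 40 41 37
f 41 35 42
f 41 42 37
f 42 35 43
f 42 43 37
f 43 35 44
f 43 44 37
f 44 35 45
f 44 45 37
f 45 35 46
f 45 46 37
f 46 35 36
f 46 36 37



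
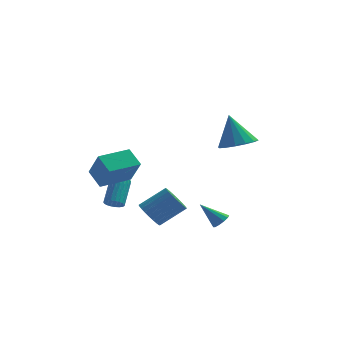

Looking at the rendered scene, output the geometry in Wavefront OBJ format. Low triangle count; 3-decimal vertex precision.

v -2.846 2.854 -3.145
v -2.5 2.497 -2.829
v -2.327 3.788 -1.558
v -2.674 4.146 -1.875
v -2.337 2.614 -2.97
v -2.164 3.905 -1.7
v -2.262 2.772 -3.142
v -2.089 4.064 -1.871
v -2.288 2.945 -3.314
v -2.115 4.237 -2.043
v -2.411 3.102 -3.457
v -2.238 4.394 -2.186
v -2.609 3.216 -3.546
v -2.436 4.508 -2.275
v -2.848 3.268 -3.566
v -2.675 4.56 -2.295
v -3.087 3.248 -3.513
v -2.914 4.54 -2.242
v -3.284 3.16 -3.397
v -3.111 4.452 -2.126
v -3.406 3.019 -3.237
v -3.233 4.311 -1.966
v -3.43 2.849 -3.061
v -3.257 4.141 -1.791
v -3.354 2.681 -2.9
v -3.181 3.972 -1.629
v -3.19 2.542 -2.781
v -3.017 3.834 -1.511
v -2.967 2.457 -2.725
v -2.794 3.749 -1.455
v -2.723 2.441 -2.742
v -2.55 3.733 -1.472
v 4.173 -0.316 2.94
v 5.095 0.23 3.078
v 3.627 0.136 4.8
v 4.732 0.606 2.88
v 4.219 0.735 2.698
v 3.694 0.583 2.581
v 3.298 0.189 2.56
v 3.136 -0.34 2.641
v 3.252 -0.862 2.802
v 3.615 -1.238 3.001
v 4.127 -1.368 3.182
v 4.652 -1.215 3.3
v 5.049 -0.821 3.32
v 5.211 -0.293 3.239
v -0.298 -1.559 -1.906
v 0.039 -1.087 -2.554
v 1.375 -0.569 -1.482
v 1.038 -1.041 -0.834
v -0.167 -0.861 -2.408
v 1.169 -0.342 -1.336
v -0.393 -0.74 -2.184
v 0.944 -0.222 -1.112
v -0.604 -0.745 -1.919
v 0.732 -0.226 -0.847
v -0.769 -0.873 -1.651
v 0.568 -0.355 -0.579
v -0.862 -1.106 -1.422
v 0.474 -0.588 -0.35
v -0.869 -1.408 -1.267
v 0.467 -0.89 -0.195
v -0.79 -1.733 -1.209
v 0.547 -1.214 -0.137
v -0.635 -2.031 -1.258
v 0.701 -1.513 -0.186
v -0.429 -2.258 -1.404
v 0.907 -1.739 -0.332
v -0.204 -2.378 -1.628
v 1.133 -1.86 -0.556
v 0.008 -2.374 -1.893
v 1.344 -1.855 -0.821
v 0.172 -2.245 -2.161
v 1.509 -1.727 -1.089
v 0.266 -2.012 -2.39
v 1.602 -1.494 -1.318
v 0.273 -1.71 -2.545
v 1.609 -1.192 -1.473
v 0.193 -1.386 -2.603
v 1.53 -0.867 -1.531
v 3.496 -2.148 -1.882
v 3.884 -2.006 -1.504
v 2.384 -2.052 -0.778
v 3.765 -1.716 -1.65
v 3.543 -1.59 -1.884
v 3.303 -1.678 -2.117
v 3.137 -1.946 -2.261
v 3.108 -2.29 -2.26
v 3.227 -2.581 -2.115
v 3.449 -2.706 -1.881
v 3.689 -2.619 -1.647
v 3.855 -2.351 -1.503
v -2.27 -2.057 1.346
v -2.978 -1.303 2.083
v -2.919 -1.227 -0.126
v -3.627 -0.474 0.611
v -0.833 -0.786 1.429
v -1.541 -0.033 2.166
v -1.482 0.043 -0.043
v -2.19 0.797 0.694
f 2 1 5
f 2 5 3
f 3 5 6
f 3 6 4
f 5 1 7
f 5 7 6
f 6 7 8
f 6 8 4
f 7 1 9
f 7 9 8
f 8 9 10
f 8 10 4
f 9 1 11
f 9 11 10
f 10 11 12
f 10 12 4
f 11 1 13
f 11 13 12
f 12 13 14
f 12 14 4
f 13 1 15
f 13 15 14
f 14 15 16
f 14 16 4
f 15 1 17
f 15 17 16
f 16 17 18
f 16 18 4
f 17 1 19
f 17 19 18
f 18 19 20
f 18 20 4
f 19 1 21
f 19 21 20
f 20 21 22
f 20 22 4
f 21 1 23
f 21 23 22
f 22 23 24
f 22 24 4
f 23 1 25
f 23 25 24
f 24 25 26
f 24 26 4
f 25 1 27
f 25 27 26
f 26 27 28
f 26 28 4
f 27 1 29
f 27 29 28
f 28 29 30
f 28 30 4
f 29 1 31
f 29 31 30
f 30 31 32
f 30 32 4
f 31 1 2
f 31 2 32
f 32 2 3
f 32 3 4
f 34 33 36
f 34 36 35
f 36 33 37
f 36 37 35
f 37 33 38
f 37 38 35
f 38 33 39
f 38 39 35
f 39 33 40
f 39 40 35
f 40 33 41
f 40 41 35
f 41 33 42
f 41 42 35
f 42 33 43
f 42 43 35
f 43 33 44
f 43 44 35
f 44 33 45
f 44 45 35
f 45 33 46
f 45 46 35
f 46 33 34
f 46 34 35
f 48 47 51
f 48 51 49
f 49 51 52
f 49 52 50
f 51 47 53
f 51 53 52
f 52 53 54
f 52 54 50
f 53 47 55
f 53 55 54
f 54 55 56
f 54 56 50
f 55 47 57
f 55 57 56
f 56 57 58
f 56 58 50
f 57 47 59
f 57 59 58
f 58 59 60
f 58 60 50
f 59 47 61
f 59 61 60
f 60 61 62
f 60 62 50
f 61 47 63
f 61 63 62
f 62 63 64
f 62 64 50
f 63 47 65
f 63 65 64
f 64 65 66
f 64 66 50
f 65 47 67
f 65 67 66
f 66 67 68
f 66 68 50
f 67 47 69
f 67 69 68
f 68 69 70
f 68 70 50
f 69 47 71
f 69 71 70
f 70 71 72
f 70 72 50
f 71 47 73
f 71 73 72
f 72 73 74
f 72 74 50
f 73 47 75
f 73 75 74
f 74 75 76
f 74 76 50
f 75 47 77
f 75 77 76
f 76 77 78
f 76 78 50
f 77 47 79
f 77 79 78
f 78 79 80
f 78 80 50
f 79 47 48
f 79 48 80
f 80 48 49
f 80 49 50
f 82 81 84
f 82 84 83
f 84 81 85
f 84 85 83
f 85 81 86
f 85 86 83
f 86 81 87
f 86 87 83
f 87 81 88
f 87 88 83
f 88 81 89
f 88 89 83
f 89 81 90
f 89 90 83
f 90 81 91
f 90 91 83
f 91 81 92
f 91 92 83
f 92 81 82
f 92 82 83
f 94 96 93
f 97 94 93
f 93 96 95
f 95 97 93
f 94 100 96
f 98 94 97
f 98 100 94
f 96 100 95
f 99 97 95
f 95 100 99
f 99 98 97
f 100 98 99



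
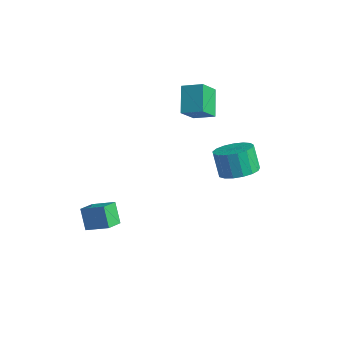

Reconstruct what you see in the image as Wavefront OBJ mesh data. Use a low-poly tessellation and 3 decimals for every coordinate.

v 1.981 2.543 0.336
v 2.93 2.855 0.746
v 2.268 3.25 1.975
v 1.319 2.937 1.564
v 2.75 3.28 0.513
v 2.088 3.675 1.741
v 2.394 3.536 0.239
v 1.732 3.931 1.467
v 1.944 3.564 -0.013
v 1.282 3.959 1.216
v 1.502 3.359 -0.185
v 0.84 3.753 1.044
v 1.169 2.966 -0.237
v 0.508 3.361 0.991
v 1.023 2.476 -0.159
v 0.361 2.871 1.07
v 1.096 2.002 0.033
v 0.435 2.397 1.261
v 1.372 1.652 0.294
v 0.71 2.046 1.523
v 1.787 1.505 0.565
v 1.126 1.9 1.793
v 2.247 1.596 0.783
v 1.585 1.991 2.012
v 2.645 1.904 0.899
v 1.984 2.299 2.127
v 2.892 2.358 0.886
v 2.23 2.753 2.114
v -1.986 4.236 3.49
v -2.109 3.259 4.661
v -0.915 4.624 3.926
v -1.038 3.648 5.098
v -1.202 3.072 2.602
v -1.325 2.096 3.774
v -0.131 3.461 3.039
v -0.254 2.484 4.21
v -4.085 -2.863 -1.887
v -2.866 -2.498 -1.235
v -4.108 -1.869 -2.401
v -2.889 -1.504 -1.749
v -3.411 -3.356 -2.871
v -2.192 -2.991 -2.219
v -3.434 -2.362 -3.385
v -2.215 -1.997 -2.733
f 2 1 5
f 2 5 3
f 3 5 6
f 3 6 4
f 5 1 7
f 5 7 6
f 6 7 8
f 6 8 4
f 7 1 9
f 7 9 8
f 8 9 10
f 8 10 4
f 9 1 11
f 9 11 10
f 10 11 12
f 10 12 4
f 11 1 13
f 11 13 12
f 12 13 14
f 12 14 4
f 13 1 15
f 13 15 14
f 14 15 16
f 14 16 4
f 15 1 17
f 15 17 16
f 16 17 18
f 16 18 4
f 17 1 19
f 17 19 18
f 18 19 20
f 18 20 4
f 19 1 21
f 19 21 20
f 20 21 22
f 20 22 4
f 21 1 23
f 21 23 22
f 22 23 24
f 22 24 4
f 23 1 25
f 23 25 24
f 24 25 26
f 24 26 4
f 25 1 27
f 25 27 26
f 26 27 28
f 26 28 4
f 27 1 2
f 27 2 28
f 28 2 3
f 28 3 4
f 30 32 29
f 33 30 29
f 29 32 31
f 31 33 29
f 30 36 32
f 34 30 33
f 34 36 30
f 32 36 31
f 35 33 31
f 31 36 35
f 35 34 33
f 36 34 35
f 38 40 37
f 41 38 37
f 37 40 39
f 39 41 37
f 38 44 40
f 42 38 41
f 42 44 38
f 40 44 39
f 43 41 39
f 39 44 43
f 43 42 41
f 44 42 43



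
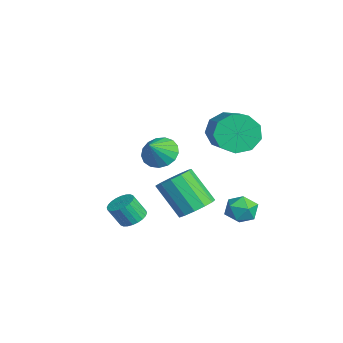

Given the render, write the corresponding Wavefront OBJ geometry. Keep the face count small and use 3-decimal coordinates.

v 2.354 4.041 -1.675
v 2.768 3.756 -2.323
v 1.712 2.884 -1.577
v 2.126 2.599 -2.225
v 2.516 2.734 -1.516
v 2.913 3.449 -1.577
v 1.567 3.191 -2.323
v 1.964 3.906 -2.384
v 2.282 3.231 -2.724
v 2.868 2.948 -2.225
v 1.612 3.692 -1.675
v 2.198 3.409 -1.176
v 0.861 1.691 -2.475
v 1.277 2.289 -1.898
v 0.335 1.448 -0.347
v -0.081 0.849 -0.925
v 0.829 2.516 -2.047
v -0.113 1.674 -0.497
v 0.391 2.48 -2.333
v -0.551 1.639 -0.782
v 0.102 2.194 -2.663
v -0.84 1.353 -1.113
v 0.054 1.748 -2.934
v -0.888 0.907 -1.384
v 0.262 1.284 -3.06
v -0.68 0.443 -1.509
v 0.661 0.949 -2.999
v -0.281 0.108 -1.449
v 1.123 0.849 -2.773
v 0.181 0.008 -1.222
v 1.502 1.017 -2.452
v 0.559 0.175 -0.901
v 1.677 1.398 -2.138
v 0.735 0.557 -0.588
v 1.593 1.872 -1.932
v 0.651 1.031 -0.381
v 3.388 -1.643 -1.183
v 4.018 -1.801 -1.222
v 3.941 -2.335 -0.275
v 3.312 -2.177 -0.237
v 4.029 -1.581 -1.097
v 3.953 -2.115 -0.15
v 3.944 -1.37 -0.985
v 3.867 -1.904 -0.038
v 3.773 -1.201 -0.903
v 3.697 -1.735 0.044
v 3.544 -1.099 -0.864
v 3.468 -1.633 0.083
v 3.292 -1.08 -0.874
v 3.215 -1.614 0.073
v 3.054 -1.146 -0.93
v 2.977 -1.681 0.017
v 2.867 -1.289 -1.026
v 2.79 -1.823 -0.079
v 2.759 -1.485 -1.145
v 2.682 -2.019 -0.198
v 2.747 -1.705 -1.27
v 2.671 -2.239 -0.323
v 2.833 -1.916 -1.382
v 2.756 -2.45 -0.435
v 3.003 -2.085 -1.464
v 2.927 -2.619 -0.517
v 3.232 -2.187 -1.503
v 3.156 -2.721 -0.556
v 3.485 -2.206 -1.493
v 3.408 -2.74 -0.546
v 3.723 -2.139 -1.437
v 3.646 -2.674 -0.49
v 3.91 -1.997 -1.341
v 3.833 -2.531 -0.394
v 1.144 3.023 2.343
v 1.529 3.528 1.507
v 3.461 3.403 2.321
v 3.076 2.897 3.157
v 1.345 4 2.017
v 3.277 3.875 2.83
v 1.067 4.015 2.679
v 2.999 3.889 3.492
v 0.825 3.565 3.184
v 2.757 3.44 3.997
v 0.733 2.862 3.296
v 2.664 2.736 4.109
v 0.832 2.234 2.962
v 2.764 2.108 3.775
v 1.078 1.975 2.339
v 3.01 1.849 3.152
v 1.354 2.206 1.718
v 3.286 2.081 2.531
v 1.533 2.82 1.389
v 3.465 2.694 2.203
v -0.583 0.372 0.448
v 0.04 0.196 -0.163
v 0.103 -0.272 1.332
v 0.166 0.565 0.008
v 0.121 0.89 0.28
v -0.086 1.096 0.59
v -0.406 1.136 0.868
v -0.767 1.001 1.05
v -1.086 0.722 1.094
v -1.289 0.362 0.99
v -1.331 0.005 0.762
v -1.201 -0.269 0.462
v -0.93 -0.395 0.159
v -0.579 -0.347 -0.077
v -0.229 -0.133 -0.194
f 1 12 6
f 1 6 2
f 1 2 8
f 1 8 11
f 1 11 12
f 2 6 10
f 6 12 5
f 12 11 3
f 11 8 7
f 8 2 9
f 4 10 5
f 4 5 3
f 4 3 7
f 4 7 9
f 4 9 10
f 5 10 6
f 3 5 12
f 7 3 11
f 9 7 8
f 10 9 2
f 14 13 17
f 14 17 15
f 15 17 18
f 15 18 16
f 17 13 19
f 17 19 18
f 18 19 20
f 18 20 16
f 19 13 21
f 19 21 20
f 20 21 22
f 20 22 16
f 21 13 23
f 21 23 22
f 22 23 24
f 22 24 16
f 23 13 25
f 23 25 24
f 24 25 26
f 24 26 16
f 25 13 27
f 25 27 26
f 26 27 28
f 26 28 16
f 27 13 29
f 27 29 28
f 28 29 30
f 28 30 16
f 29 13 31
f 29 31 30
f 30 31 32
f 30 32 16
f 31 13 33
f 31 33 32
f 32 33 34
f 32 34 16
f 33 13 35
f 33 35 34
f 34 35 36
f 34 36 16
f 35 13 14
f 35 14 36
f 36 14 15
f 36 15 16
f 38 37 41
f 38 41 39
f 39 41 42
f 39 42 40
f 41 37 43
f 41 43 42
f 42 43 44
f 42 44 40
f 43 37 45
f 43 45 44
f 44 45 46
f 44 46 40
f 45 37 47
f 45 47 46
f 46 47 48
f 46 48 40
f 47 37 49
f 47 49 48
f 48 49 50
f 48 50 40
f 49 37 51
f 49 51 50
f 50 51 52
f 50 52 40
f 51 37 53
f 51 53 52
f 52 53 54
f 52 54 40
f 53 37 55
f 53 55 54
f 54 55 56
f 54 56 40
f 55 37 57
f 55 57 56
f 56 57 58
f 56 58 40
f 57 37 59
f 57 59 58
f 58 59 60
f 58 60 40
f 59 37 61
f 59 61 60
f 60 61 62
f 60 62 40
f 61 37 63
f 61 63 62
f 62 63 64
f 62 64 40
f 63 37 65
f 63 65 64
f 64 65 66
f 64 66 40
f 65 37 67
f 65 67 66
f 66 67 68
f 66 68 40
f 67 37 69
f 67 69 68
f 68 69 70
f 68 70 40
f 69 37 38
f 69 38 70
f 70 38 39
f 70 39 40
f 72 71 75
f 72 75 73
f 73 75 76
f 73 76 74
f 75 71 77
f 75 77 76
f 76 77 78
f 76 78 74
f 77 71 79
f 77 79 78
f 78 79 80
f 78 80 74
f 79 71 81
f 79 81 80
f 80 81 82
f 80 82 74
f 81 71 83
f 81 83 82
f 82 83 84
f 82 84 74
f 83 71 85
f 83 85 84
f 84 85 86
f 84 86 74
f 85 71 87
f 85 87 86
f 86 87 88
f 86 88 74
f 87 71 89
f 87 89 88
f 88 89 90
f 88 90 74
f 89 71 72
f 89 72 90
f 90 72 73
f 90 73 74
f 92 91 94
f 92 94 93
f 94 91 95
f 94 95 93
f 95 91 96
f 95 96 93
f 96 91 97
f 96 97 93
f 97 91 98
f 97 98 93
f 98 91 99
f 98 99 93
f 99 91 100
f 99 100 93
f 100 91 101
f 100 101 93
f 101 91 102
f 101 102 93
f 102 91 103
f 102 103 93
f 103 91 104
f 103 104 93
f 104 91 105
f 104 105 93
f 105 91 92
f 105 92 93



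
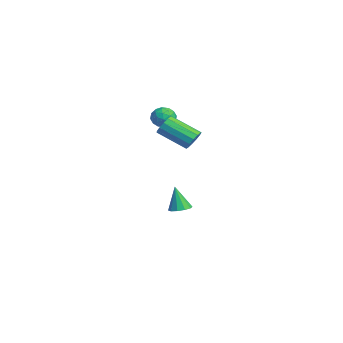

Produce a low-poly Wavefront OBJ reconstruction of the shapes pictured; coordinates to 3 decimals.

v -2.987 3.054 -4.33
v -2.303 3.169 -4.176
v -3.313 2.806 -2.69
v -2.512 3.554 -4.16
v -2.902 3.748 -4.208
v -3.325 3.678 -4.303
v -3.618 3.369 -4.408
v -3.67 2.939 -4.483
v -3.461 2.554 -4.5
v -3.071 2.36 -4.452
v -2.648 2.43 -4.357
v -2.355 2.739 -4.251
v 3.281 2.33 3.168
v 3.864 1.944 3.134
v 2.982 0.524 4.139
v 2.399 0.91 4.172
v 3.892 2.159 3.463
v 3.01 0.74 4.468
v 3.726 2.429 3.699
v 2.844 1.009 4.703
v 3.419 2.667 3.766
v 2.537 1.247 4.77
v 3.068 2.798 3.643
v 2.186 1.378 4.647
v 2.785 2.781 3.369
v 1.902 1.361 4.373
v 2.659 2.62 3.031
v 1.777 1.2 4.036
v 2.731 2.367 2.737
v 1.848 0.948 3.741
v 2.977 2.103 2.58
v 2.095 0.683 3.584
v 3.32 1.91 2.609
v 2.438 0.491 3.613
v 3.651 1.851 2.816
v 2.768 0.431 3.82
v -2.976 2.425 2.888
v -2.302 2.681 3.205
v -2.578 1.219 3.015
v -1.904 1.475 3.332
v -2.581 1.552 3.73
v -2.827 2.297 3.651
v -2.053 1.603 2.569
v -2.299 2.348 2.49
v -1.731 2.173 3.009
v -2.057 2.141 3.726
v -2.823 1.759 2.494
v -3.149 1.727 3.211
v -2.674 2.659 3.035
v -2.206 1.241 3.185
v -2.604 1.286 3.418
v -2.207 1.437 3.605
v -2.983 2.433 3.297
v -2.586 2.583 3.484
v -2.75 1.92 3.792
v -2.294 1.317 2.736
v -1.897 1.467 2.923
v -2.673 2.463 2.615
v -2.276 2.614 2.802
v -2.13 1.98 2.428
v -1.942 2.511 3.106
v -1.708 1.802 3.181
v -1.796 1.878 2.732
v -1.941 2.315 2.686
v -2.134 2.492 3.528
v -1.9 1.783 3.603
v -2.298 1.828 3.836
v -2.442 2.266 3.79
v -1.798 2.194 3.412
v -2.98 2.117 2.617
v -2.746 1.408 2.692
v -2.438 1.634 2.43
v -2.582 2.072 2.384
v -3.172 2.098 3.039
v -2.938 1.389 3.114
v -2.939 1.585 3.534
v -3.084 2.022 3.488
v -3.082 1.706 2.808
f 2 1 4
f 2 4 3
f 4 1 5
f 4 5 3
f 5 1 6
f 5 6 3
f 6 1 7
f 6 7 3
f 7 1 8
f 7 8 3
f 8 1 9
f 8 9 3
f 9 1 10
f 9 10 3
f 10 1 11
f 10 11 3
f 11 1 12
f 11 12 3
f 12 1 2
f 12 2 3
f 14 13 17
f 14 17 15
f 15 17 18
f 15 18 16
f 17 13 19
f 17 19 18
f 18 19 20
f 18 20 16
f 19 13 21
f 19 21 20
f 20 21 22
f 20 22 16
f 21 13 23
f 21 23 22
f 22 23 24
f 22 24 16
f 23 13 25
f 23 25 24
f 24 25 26
f 24 26 16
f 25 13 27
f 25 27 26
f 26 27 28
f 26 28 16
f 27 13 29
f 27 29 28
f 28 29 30
f 28 30 16
f 29 13 31
f 29 31 30
f 30 31 32
f 30 32 16
f 31 13 33
f 31 33 32
f 32 33 34
f 32 34 16
f 33 13 35
f 33 35 34
f 34 35 36
f 34 36 16
f 35 13 14
f 35 14 36
f 36 14 15
f 36 15 16
f 37 74 53
f 74 48 77
f 53 77 42
f 74 77 53
f 37 53 49
f 53 42 54
f 49 54 38
f 53 54 49
f 37 49 58
f 49 38 59
f 58 59 44
f 49 59 58
f 37 58 70
f 58 44 73
f 70 73 47
f 58 73 70
f 37 70 74
f 70 47 78
f 74 78 48
f 70 78 74
f 38 54 65
f 54 42 68
f 65 68 46
f 54 68 65
f 42 77 55
f 77 48 76
f 55 76 41
f 77 76 55
f 48 78 75
f 78 47 71
f 75 71 39
f 78 71 75
f 47 73 72
f 73 44 60
f 72 60 43
f 73 60 72
f 44 59 64
f 59 38 61
f 64 61 45
f 59 61 64
f 40 66 52
f 66 46 67
f 52 67 41
f 66 67 52
f 40 52 50
f 52 41 51
f 50 51 39
f 52 51 50
f 40 50 57
f 50 39 56
f 57 56 43
f 50 56 57
f 40 57 62
f 57 43 63
f 62 63 45
f 57 63 62
f 40 62 66
f 62 45 69
f 66 69 46
f 62 69 66
f 41 67 55
f 67 46 68
f 55 68 42
f 67 68 55
f 39 51 75
f 51 41 76
f 75 76 48
f 51 76 75
f 43 56 72
f 56 39 71
f 72 71 47
f 56 71 72
f 45 63 64
f 63 43 60
f 64 60 44
f 63 60 64
f 46 69 65
f 69 45 61
f 65 61 38
f 69 61 65



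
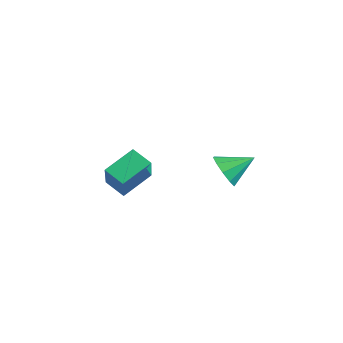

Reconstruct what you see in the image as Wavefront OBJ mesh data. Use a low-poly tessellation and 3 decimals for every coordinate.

v -1.732 -3.217 -2.068
v -1.86 -1.864 -1.365
v -2.752 -2.6 -3.443
v -2.88 -1.247 -2.741
v -0.9 -2.893 -2.539
v -1.028 -1.54 -1.837
v -1.92 -2.276 -3.915
v -2.048 -0.923 -3.212
v -1.699 2.301 -3.796
v -1.379 2.626 -4.56
v -1.221 3.459 -3.104
v -1.895 2.805 -4.503
v -2.337 2.792 -4.175
v -2.535 2.591 -3.703
v -2.414 2.28 -3.266
v -2.019 1.977 -3.031
v -1.502 1.798 -3.089
v -1.06 1.811 -3.416
v -0.862 2.012 -3.888
v -0.984 2.323 -4.325
f 2 4 1
f 5 2 1
f 1 4 3
f 3 5 1
f 2 8 4
f 6 2 5
f 6 8 2
f 4 8 3
f 7 5 3
f 3 8 7
f 7 6 5
f 8 6 7
f 10 9 12
f 10 12 11
f 12 9 13
f 12 13 11
f 13 9 14
f 13 14 11
f 14 9 15
f 14 15 11
f 15 9 16
f 15 16 11
f 16 9 17
f 16 17 11
f 17 9 18
f 17 18 11
f 18 9 19
f 18 19 11
f 19 9 20
f 19 20 11
f 20 9 10
f 20 10 11



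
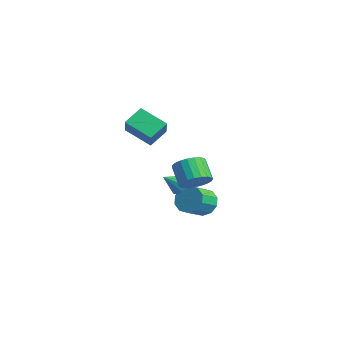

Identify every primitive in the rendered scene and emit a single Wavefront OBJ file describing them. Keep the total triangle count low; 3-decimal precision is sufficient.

v 3.927 -1.771 -0.976
v 4.58 -2.173 -0.318
v 3.486 -2.13 0.794
v 2.833 -1.729 0.136
v 4.647 -1.761 -0.268
v 3.554 -1.719 0.844
v 4.59 -1.351 -0.34
v 3.496 -1.309 0.772
v 4.418 -1.014 -0.522
v 3.324 -0.972 0.59
v 4.161 -0.808 -0.783
v 3.067 -0.766 0.329
v 3.863 -0.768 -1.076
v 2.77 -0.726 0.035
v 3.577 -0.902 -1.353
v 2.484 -0.86 -0.241
v 3.351 -1.186 -1.564
v 2.258 -1.144 -0.452
v 3.225 -1.571 -1.674
v 2.131 -1.529 -0.562
v 3.22 -1.991 -1.663
v 2.126 -1.949 -0.551
v 3.337 -2.373 -1.533
v 2.244 -2.33 -0.421
v 3.556 -2.651 -1.307
v 2.463 -2.608 -0.195
v 3.84 -2.776 -1.023
v 2.746 -2.734 0.088
v 4.138 -2.728 -0.732
v 3.044 -2.686 0.38
v 4.4 -2.515 -0.482
v 3.306 -2.472 0.629
v 0.812 -4.824 2.541
v 2.009 -5.314 3.643
v 0.506 -3.711 3.368
v 1.703 -4.201 4.47
v 2.097 -3.779 1.61
v 3.294 -4.269 2.712
v 1.791 -2.666 2.437
v 2.988 -3.156 3.539
v 0.455 0.318 -4.328
v 1.084 0.931 -3.791
v 1.695 -0.325 -3.074
v 1.065 -0.938 -3.612
v 0.547 0.86 -3.457
v 1.158 -0.396 -2.74
v -0.026 0.582 -3.456
v 0.585 -0.674 -2.74
v -0.415 0.203 -3.789
v 0.196 -1.053 -3.072
v -0.472 -0.132 -4.327
v 0.139 -1.388 -3.61
v -0.175 -0.295 -4.866
v 0.436 -1.551 -4.149
v 0.362 -0.224 -5.2
v 0.973 -1.48 -4.483
v 0.935 0.054 -5.2
v 1.546 -1.202 -4.484
v 1.324 0.433 -4.868
v 1.935 -0.823 -4.151
v 1.381 0.768 -4.33
v 1.992 -0.488 -3.613
v 0.76 -1.273 -2.513
v 1.484 -1.502 -2.733
v 0.66 -2.387 -1.687
v 1.529 -1.215 -2.34
v 1.281 -0.95 -2.014
v 0.834 -0.809 -1.878
v 0.358 -0.845 -1.985
v 0.037 -1.045 -2.293
v -0.008 -1.332 -2.685
v 0.24 -1.596 -3.012
v 0.687 -1.737 -3.148
v 1.162 -1.701 -3.041
f 2 1 5
f 2 5 3
f 3 5 6
f 3 6 4
f 5 1 7
f 5 7 6
f 6 7 8
f 6 8 4
f 7 1 9
f 7 9 8
f 8 9 10
f 8 10 4
f 9 1 11
f 9 11 10
f 10 11 12
f 10 12 4
f 11 1 13
f 11 13 12
f 12 13 14
f 12 14 4
f 13 1 15
f 13 15 14
f 14 15 16
f 14 16 4
f 15 1 17
f 15 17 16
f 16 17 18
f 16 18 4
f 17 1 19
f 17 19 18
f 18 19 20
f 18 20 4
f 19 1 21
f 19 21 20
f 20 21 22
f 20 22 4
f 21 1 23
f 21 23 22
f 22 23 24
f 22 24 4
f 23 1 25
f 23 25 24
f 24 25 26
f 24 26 4
f 25 1 27
f 25 27 26
f 26 27 28
f 26 28 4
f 27 1 29
f 27 29 28
f 28 29 30
f 28 30 4
f 29 1 31
f 29 31 30
f 30 31 32
f 30 32 4
f 31 1 2
f 31 2 32
f 32 2 3
f 32 3 4
f 34 36 33
f 37 34 33
f 33 36 35
f 35 37 33
f 34 40 36
f 38 34 37
f 38 40 34
f 36 40 35
f 39 37 35
f 35 40 39
f 39 38 37
f 40 38 39
f 42 41 45
f 42 45 43
f 43 45 46
f 43 46 44
f 45 41 47
f 45 47 46
f 46 47 48
f 46 48 44
f 47 41 49
f 47 49 48
f 48 49 50
f 48 50 44
f 49 41 51
f 49 51 50
f 50 51 52
f 50 52 44
f 51 41 53
f 51 53 52
f 52 53 54
f 52 54 44
f 53 41 55
f 53 55 54
f 54 55 56
f 54 56 44
f 55 41 57
f 55 57 56
f 56 57 58
f 56 58 44
f 57 41 59
f 57 59 58
f 58 59 60
f 58 60 44
f 59 41 61
f 59 61 60
f 60 61 62
f 60 62 44
f 61 41 42
f 61 42 62
f 62 42 43
f 62 43 44
f 64 63 66
f 64 66 65
f 66 63 67
f 66 67 65
f 67 63 68
f 67 68 65
f 68 63 69
f 68 69 65
f 69 63 70
f 69 70 65
f 70 63 71
f 70 71 65
f 71 63 72
f 71 72 65
f 72 63 73
f 72 73 65
f 73 63 74
f 73 74 65
f 74 63 64
f 74 64 65



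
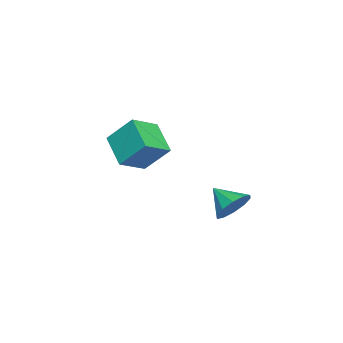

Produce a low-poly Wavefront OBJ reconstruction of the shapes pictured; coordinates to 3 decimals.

v 1.503 2.954 -2.995
v 2.335 2.687 -2.742
v 0.977 1.986 -2.285
v 2.151 3.063 -2.366
v 1.72 3.397 -2.23
v 1.205 3.561 -2.386
v 0.804 3.494 -2.774
v 0.67 3.221 -3.247
v 0.854 2.845 -3.623
v 1.285 2.511 -3.76
v 1.8 2.347 -3.604
v 2.201 2.414 -3.215
v -2.098 -3.351 -1.421
v -2.026 -2.195 -0.163
v -3.183 -2.547 -2.097
v -3.111 -1.391 -0.84
v -0.869 -2.449 -2.32
v -0.797 -1.293 -1.063
v -1.954 -1.645 -2.997
v -1.882 -0.489 -1.739
f 2 1 4
f 2 4 3
f 4 1 5
f 4 5 3
f 5 1 6
f 5 6 3
f 6 1 7
f 6 7 3
f 7 1 8
f 7 8 3
f 8 1 9
f 8 9 3
f 9 1 10
f 9 10 3
f 10 1 11
f 10 11 3
f 11 1 12
f 11 12 3
f 12 1 2
f 12 2 3
f 14 16 13
f 17 14 13
f 13 16 15
f 15 17 13
f 14 20 16
f 18 14 17
f 18 20 14
f 16 20 15
f 19 17 15
f 15 20 19
f 19 18 17
f 20 18 19



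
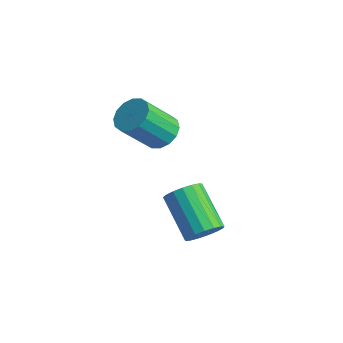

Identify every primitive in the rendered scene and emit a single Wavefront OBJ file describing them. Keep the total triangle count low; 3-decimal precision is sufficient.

v 2.211 1.871 -2.01
v 2.692 1.908 -1.359
v 0.99 2.226 -0.119
v 0.509 2.189 -0.77
v 2.672 2.276 -1.481
v 0.97 2.594 -0.241
v 2.547 2.55 -1.724
v 0.844 2.869 -0.484
v 2.344 2.67 -2.032
v 0.642 2.988 -0.792
v 2.111 2.606 -2.336
v 0.409 2.924 -1.096
v 1.901 2.374 -2.564
v 0.199 2.692 -1.324
v 1.762 2.026 -2.666
v 0.06 2.345 -1.426
v 1.726 1.643 -2.617
v 0.024 1.962 -1.378
v 1.801 1.313 -2.43
v 0.099 1.631 -1.19
v 1.97 1.11 -2.146
v 0.268 1.428 -0.906
v 2.194 1.081 -1.831
v 0.492 1.399 -0.591
v 2.422 1.234 -1.557
v 0.72 1.552 -0.317
v 2.602 1.532 -1.387
v 0.899 1.85 -0.147
v -2.619 3.67 0.017
v -2.03 3.129 -0.325
v -2.332 1.849 1.181
v -2.921 2.39 1.523
v -1.796 3.398 -0.05
v -2.098 2.117 1.456
v -1.782 3.739 0.243
v -2.084 2.459 1.75
v -1.992 4.062 0.476
v -2.294 2.782 1.982
v -2.371 4.28 0.585
v -2.673 3 2.092
v -2.816 4.335 0.543
v -3.118 3.054 2.049
v -3.208 4.211 0.359
v -3.51 2.931 1.865
v -3.442 3.943 0.084
v -3.744 2.662 1.59
v -3.456 3.601 -0.21
v -3.758 2.321 1.297
v -3.246 3.278 -0.442
v -3.548 1.998 1.064
v -2.867 3.06 -0.552
v -3.169 1.78 0.955
v -2.422 3.006 -0.509
v -2.724 1.725 0.997
f 2 1 5
f 2 5 3
f 3 5 6
f 3 6 4
f 5 1 7
f 5 7 6
f 6 7 8
f 6 8 4
f 7 1 9
f 7 9 8
f 8 9 10
f 8 10 4
f 9 1 11
f 9 11 10
f 10 11 12
f 10 12 4
f 11 1 13
f 11 13 12
f 12 13 14
f 12 14 4
f 13 1 15
f 13 15 14
f 14 15 16
f 14 16 4
f 15 1 17
f 15 17 16
f 16 17 18
f 16 18 4
f 17 1 19
f 17 19 18
f 18 19 20
f 18 20 4
f 19 1 21
f 19 21 20
f 20 21 22
f 20 22 4
f 21 1 23
f 21 23 22
f 22 23 24
f 22 24 4
f 23 1 25
f 23 25 24
f 24 25 26
f 24 26 4
f 25 1 27
f 25 27 26
f 26 27 28
f 26 28 4
f 27 1 2
f 27 2 28
f 28 2 3
f 28 3 4
f 30 29 33
f 30 33 31
f 31 33 34
f 31 34 32
f 33 29 35
f 33 35 34
f 34 35 36
f 34 36 32
f 35 29 37
f 35 37 36
f 36 37 38
f 36 38 32
f 37 29 39
f 37 39 38
f 38 39 40
f 38 40 32
f 39 29 41
f 39 41 40
f 40 41 42
f 40 42 32
f 41 29 43
f 41 43 42
f 42 43 44
f 42 44 32
f 43 29 45
f 43 45 44
f 44 45 46
f 44 46 32
f 45 29 47
f 45 47 46
f 46 47 48
f 46 48 32
f 47 29 49
f 47 49 48
f 48 49 50
f 48 50 32
f 49 29 51
f 49 51 50
f 50 51 52
f 50 52 32
f 51 29 53
f 51 53 52
f 52 53 54
f 52 54 32
f 53 29 30
f 53 30 54
f 54 30 31
f 54 31 32



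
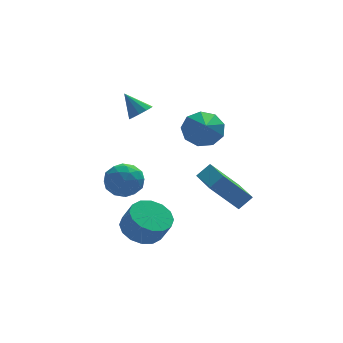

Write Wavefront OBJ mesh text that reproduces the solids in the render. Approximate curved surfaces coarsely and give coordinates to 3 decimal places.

v 3.072 -1.549 -2.139
v 1.869 -1.404 -0.82
v 2.977 0.287 -2.426
v 1.775 0.431 -1.108
v 3.685 -1.431 -1.592
v 2.483 -1.287 -0.274
v 3.591 0.404 -1.88
v 2.388 0.549 -0.561
v -1.002 3.108 -2.972
v -0.49 3.418 -2.253
v -1.19 1.782 -2.267
v -0.678 2.092 -1.548
v -1.525 2.456 -1.71
v -1.408 3.275 -2.146
v -0.272 1.925 -2.374
v -0.155 2.744 -2.81
v -0.038 2.687 -1.883
v -0.813 3.015 -1.473
v -0.867 2.185 -3.047
v -1.642 2.513 -2.637
v -0.729 3.38 -2.675
v -0.951 1.82 -1.845
v -1.449 2.034 -1.941
v -1.148 2.216 -1.518
v -1.269 3.296 -2.612
v -0.968 3.478 -2.189
v -1.577 2.912 -1.87
v -0.712 1.722 -2.331
v -0.411 1.904 -1.908
v -0.532 2.984 -3.002
v -0.231 3.166 -2.579
v -0.103 2.288 -2.65
v -0.163 3.132 -2.034
v -0.274 2.352 -1.62
v -0.035 2.254 -2.105
v 0.034 2.736 -2.361
v -0.618 3.325 -1.793
v -0.729 2.545 -1.379
v -1.227 2.759 -1.474
v -1.158 3.241 -1.731
v -0.353 2.895 -1.576
v -0.951 2.655 -3.141
v -1.062 1.875 -2.727
v -0.522 1.959 -2.789
v -0.453 2.441 -3.046
v -1.406 2.848 -2.9
v -1.517 2.068 -2.486
v -1.714 2.464 -2.159
v -1.645 2.946 -2.415
v -1.327 2.305 -2.944
v 2.633 2.786 0.333
v 3.566 2.779 0.514
v 2.467 1.634 1.147
v 3.255 3.138 0.958
v 2.654 3.332 1.11
v 2.043 3.27 0.898
v 1.708 2.982 0.421
v 1.806 2.602 -0.096
v 2.291 2.308 -0.413
v 2.936 2.237 -0.381
v 3.44 2.423 -0.015
v 0.025 3.133 1.439
v 0.554 3.265 1.691
v -0.565 3.707 2.381
v 0.462 3.544 1.464
v 0.204 3.666 1.227
v -0.123 3.584 1.072
v -0.393 3.331 1.057
v -0.504 3.002 1.188
v -0.412 2.723 1.415
v -0.154 2.601 1.651
v 0.173 2.683 1.807
v 0.443 2.936 1.822
v -1.035 -1.859 -2.537
v -0.177 -1.469 -2.652
v 0.154 -1.912 -1.678
v -0.705 -2.301 -1.563
v -0.439 -1.131 -2.409
v -0.108 -1.573 -1.435
v -0.86 -0.988 -2.201
v -0.529 -1.43 -1.227
v -1.329 -1.078 -2.082
v -0.998 -1.521 -1.108
v -1.719 -1.377 -2.086
v -1.388 -1.82 -1.112
v -1.926 -1.806 -2.21
v -1.595 -2.248 -1.236
v -1.894 -2.248 -2.422
v -1.563 -2.691 -1.448
v -1.632 -2.587 -2.665
v -1.301 -3.029 -1.691
v -1.211 -2.73 -2.873
v -0.88 -3.172 -1.899
v -0.742 -2.639 -2.992
v -0.411 -3.082 -2.018
v -0.352 -2.34 -2.988
v -0.021 -2.783 -2.014
v -0.145 -1.912 -2.864
v 0.186 -2.354 -1.89
f 2 4 1
f 5 2 1
f 1 4 3
f 3 5 1
f 2 8 4
f 6 2 5
f 6 8 2
f 4 8 3
f 7 5 3
f 3 8 7
f 7 6 5
f 8 6 7
f 9 46 25
f 46 20 49
f 25 49 14
f 46 49 25
f 9 25 21
f 25 14 26
f 21 26 10
f 25 26 21
f 9 21 30
f 21 10 31
f 30 31 16
f 21 31 30
f 9 30 42
f 30 16 45
f 42 45 19
f 30 45 42
f 9 42 46
f 42 19 50
f 46 50 20
f 42 50 46
f 10 26 37
f 26 14 40
f 37 40 18
f 26 40 37
f 14 49 27
f 49 20 48
f 27 48 13
f 49 48 27
f 20 50 47
f 50 19 43
f 47 43 11
f 50 43 47
f 19 45 44
f 45 16 32
f 44 32 15
f 45 32 44
f 16 31 36
f 31 10 33
f 36 33 17
f 31 33 36
f 12 38 24
f 38 18 39
f 24 39 13
f 38 39 24
f 12 24 22
f 24 13 23
f 22 23 11
f 24 23 22
f 12 22 29
f 22 11 28
f 29 28 15
f 22 28 29
f 12 29 34
f 29 15 35
f 34 35 17
f 29 35 34
f 12 34 38
f 34 17 41
f 38 41 18
f 34 41 38
f 13 39 27
f 39 18 40
f 27 40 14
f 39 40 27
f 11 23 47
f 23 13 48
f 47 48 20
f 23 48 47
f 15 28 44
f 28 11 43
f 44 43 19
f 28 43 44
f 17 35 36
f 35 15 32
f 36 32 16
f 35 32 36
f 18 41 37
f 41 17 33
f 37 33 10
f 41 33 37
f 52 51 54
f 52 54 53
f 54 51 55
f 54 55 53
f 55 51 56
f 55 56 53
f 56 51 57
f 56 57 53
f 57 51 58
f 57 58 53
f 58 51 59
f 58 59 53
f 59 51 60
f 59 60 53
f 60 51 61
f 60 61 53
f 61 51 52
f 61 52 53
f 63 62 65
f 63 65 64
f 65 62 66
f 65 66 64
f 66 62 67
f 66 67 64
f 67 62 68
f 67 68 64
f 68 62 69
f 68 69 64
f 69 62 70
f 69 70 64
f 70 62 71
f 70 71 64
f 71 62 72
f 71 72 64
f 72 62 73
f 72 73 64
f 73 62 63
f 73 63 64
f 75 74 78
f 75 78 76
f 76 78 79
f 76 79 77
f 78 74 80
f 78 80 79
f 79 80 81
f 79 81 77
f 80 74 82
f 80 82 81
f 81 82 83
f 81 83 77
f 82 74 84
f 82 84 83
f 83 84 85
f 83 85 77
f 84 74 86
f 84 86 85
f 85 86 87
f 85 87 77
f 86 74 88
f 86 88 87
f 87 88 89
f 87 89 77
f 88 74 90
f 88 90 89
f 89 90 91
f 89 91 77
f 90 74 92
f 90 92 91
f 91 92 93
f 91 93 77
f 92 74 94
f 92 94 93
f 93 94 95
f 93 95 77
f 94 74 96
f 94 96 95
f 95 96 97
f 95 97 77
f 96 74 98
f 96 98 97
f 97 98 99
f 97 99 77
f 98 74 75
f 98 75 99
f 99 75 76
f 99 76 77

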